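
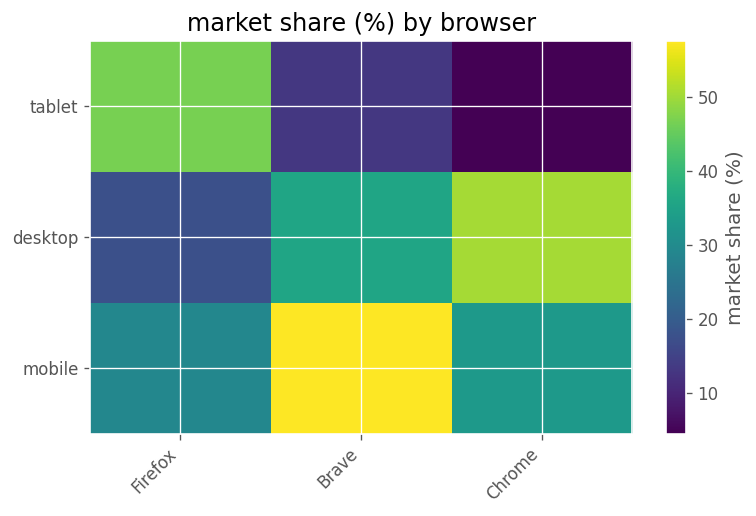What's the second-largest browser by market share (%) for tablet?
Brave

Top 3 for tablet: Firefox ≈ 45, Brave ≈ 15, Chrome ≈ 5.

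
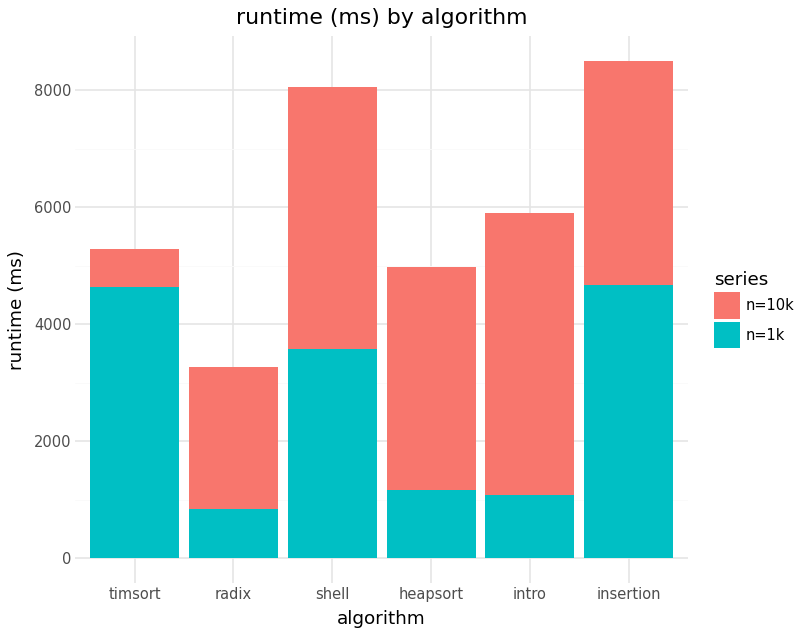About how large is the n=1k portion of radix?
≈ 1000

n=1k top ≈ 1000, bottom ≈ 0; segment ≈ 1000.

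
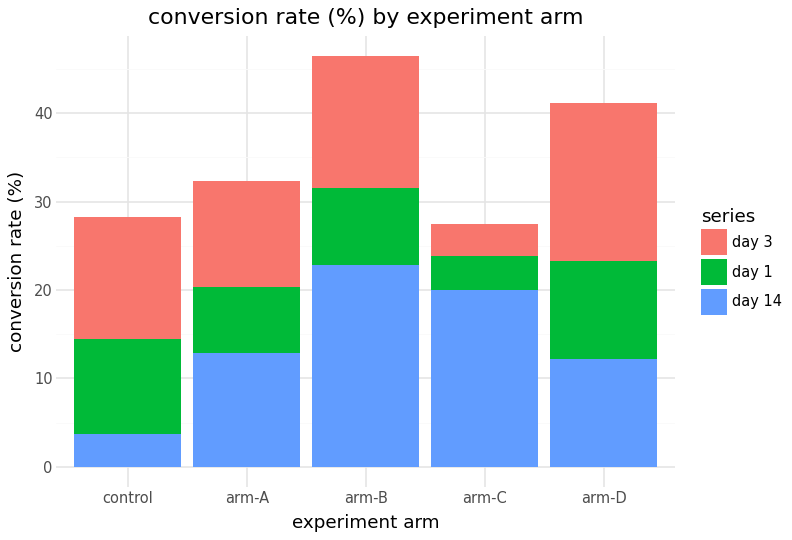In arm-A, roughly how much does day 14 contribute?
day 14 top ≈ 15, bottom ≈ 0; segment ≈ 15.

≈ 15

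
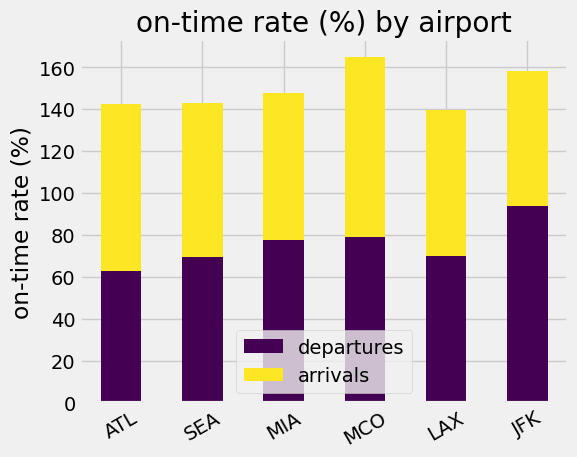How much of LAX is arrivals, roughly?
≈ 80

arrivals top ≈ 140, bottom ≈ 60; segment ≈ 80.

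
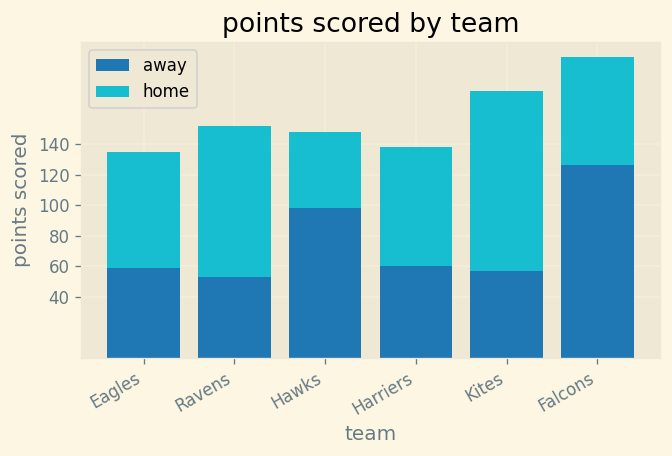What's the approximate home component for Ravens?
≈ 100

home top ≈ 160, bottom ≈ 60; segment ≈ 100.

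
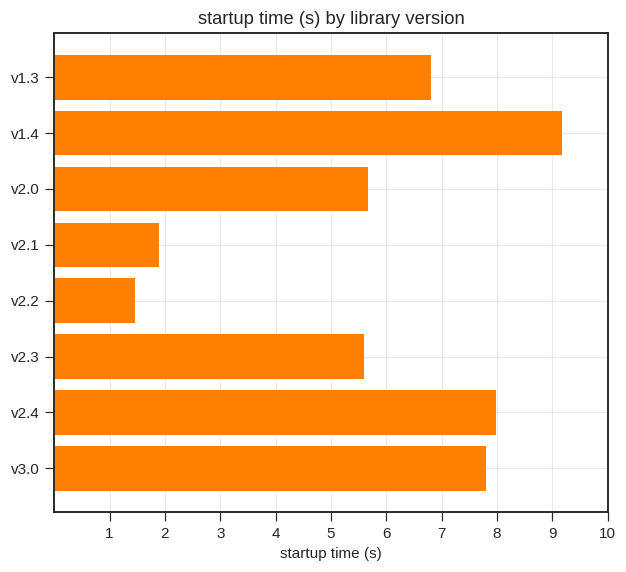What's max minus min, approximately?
Max v1.4 ≈ 9, min v2.2 ≈ 1; range ≈ 8.

≈ 8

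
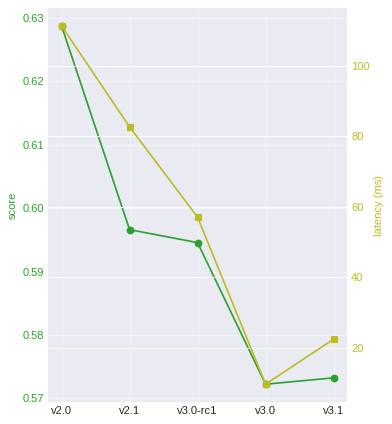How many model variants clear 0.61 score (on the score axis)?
Above 0.61: v2.0.

1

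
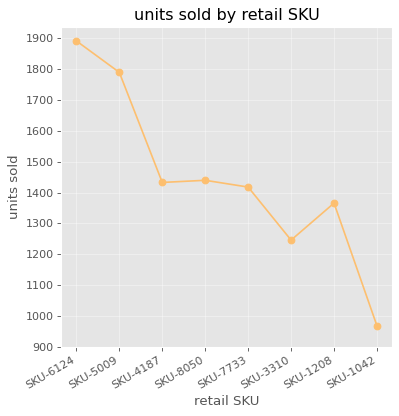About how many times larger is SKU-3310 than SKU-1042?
SKU-3310 ≈ 1200, SKU-1042 ≈ 1000; 1200/1000 ≈ 1.2.

≈ 1.2×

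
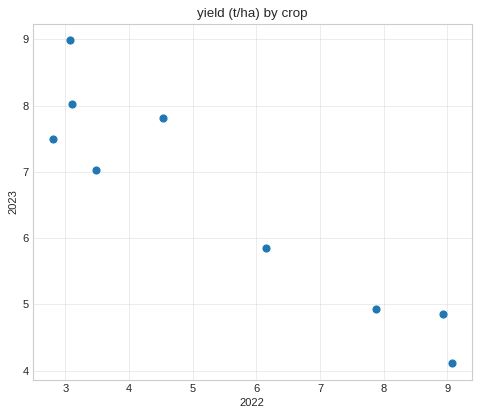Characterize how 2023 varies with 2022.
Points are negatively correlated; strong (|r| ≈ 0.9).

negative, strong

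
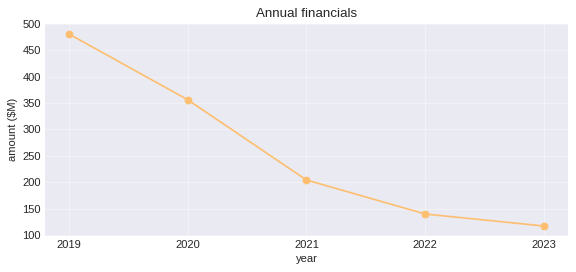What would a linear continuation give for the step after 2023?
Last three: 200, 150, 100 → slope ≈ -50/step → next ≈ 50.

≈ 50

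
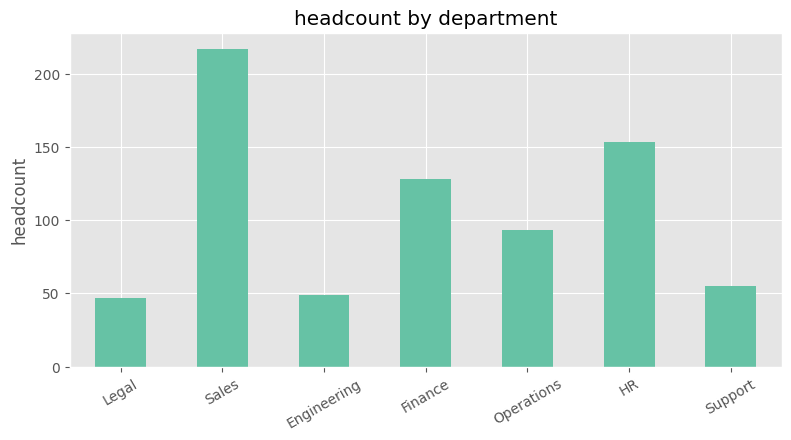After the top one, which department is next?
HR

Top 3: Sales ≈ 220, HR ≈ 160, Finance ≈ 120.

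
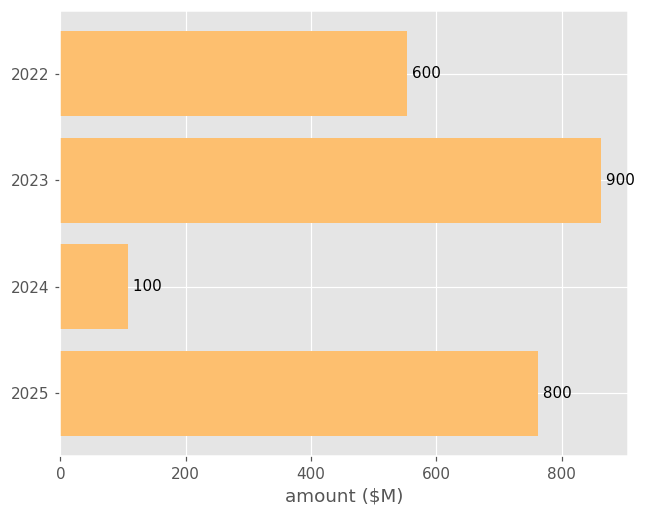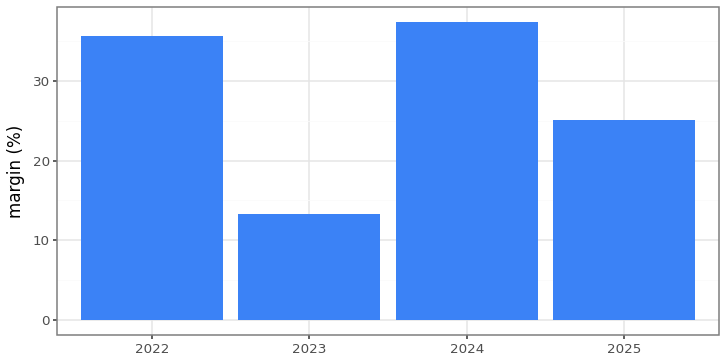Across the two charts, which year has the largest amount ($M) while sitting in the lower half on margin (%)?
2023

Chart 2 median margin (%) ≈ 30; below-median years: 2023, 2025. Among those, 2023 has the highest amount ($M) (≈ 900).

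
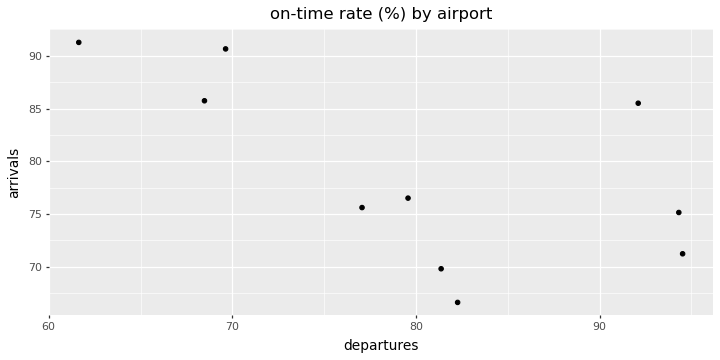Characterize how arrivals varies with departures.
negative, moderate

Points are negatively correlated; moderate (|r| ≈ 0.6).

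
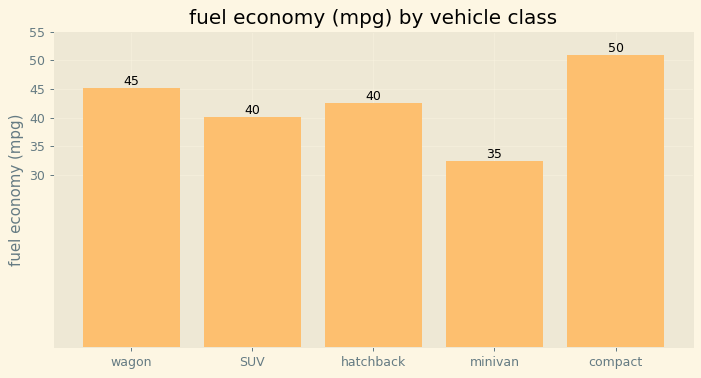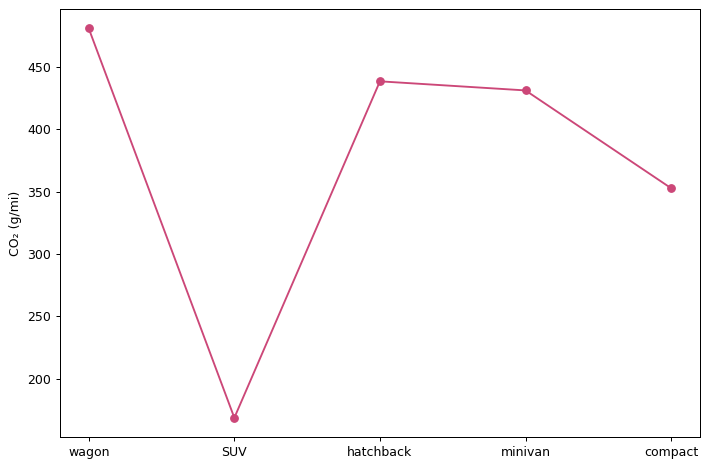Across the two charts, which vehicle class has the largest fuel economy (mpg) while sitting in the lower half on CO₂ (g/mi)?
compact

Chart 2 median CO₂ (g/mi) ≈ 450; below-median vehicle classes: SUV, compact. Among those, compact has the highest fuel economy (mpg) (≈ 50).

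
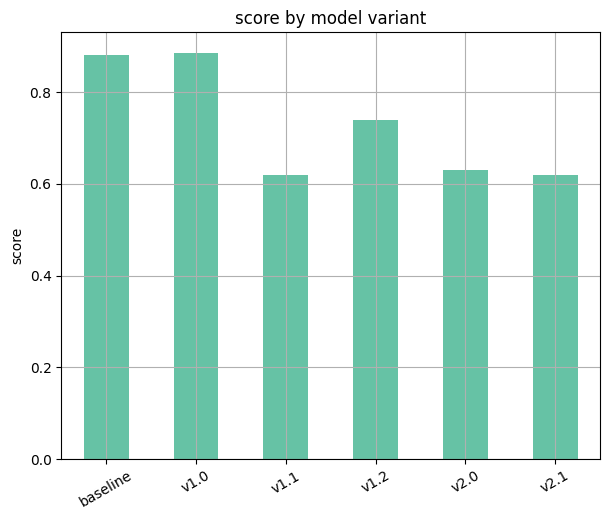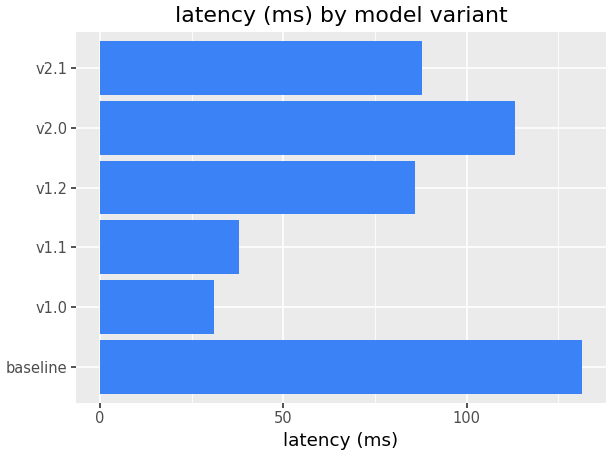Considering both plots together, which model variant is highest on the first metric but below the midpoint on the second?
Chart 2 median latency (ms) ≈ 80; below-median model variants: v1.0, v1.1, v1.2. Among those, v1.0 has the highest score (≈ 0.9).

v1.0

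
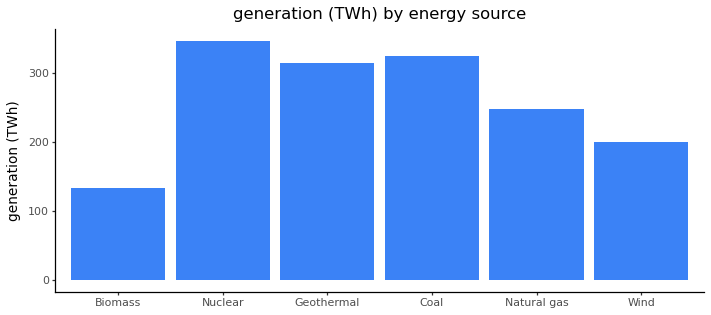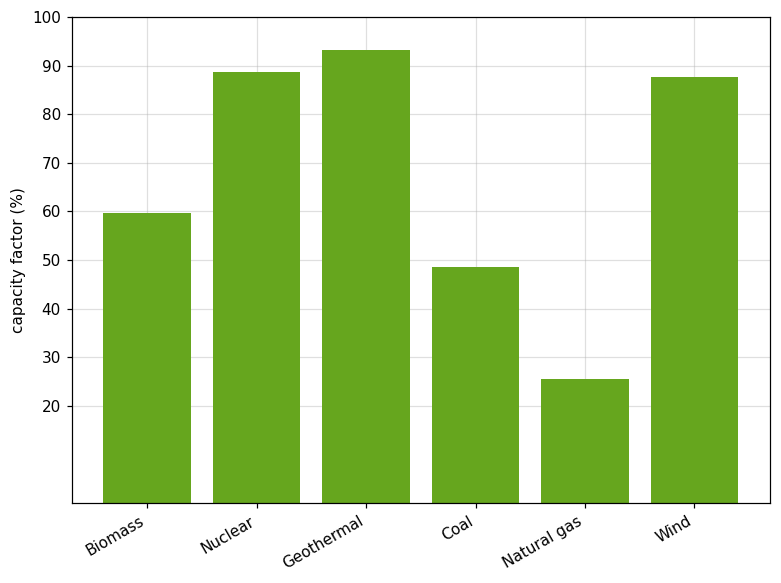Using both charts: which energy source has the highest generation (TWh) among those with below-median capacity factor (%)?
Coal

Chart 2 median capacity factor (%) ≈ 70; below-median energy sources: Biomass, Coal, Natural gas. Among those, Coal has the highest generation (TWh) (≈ 350).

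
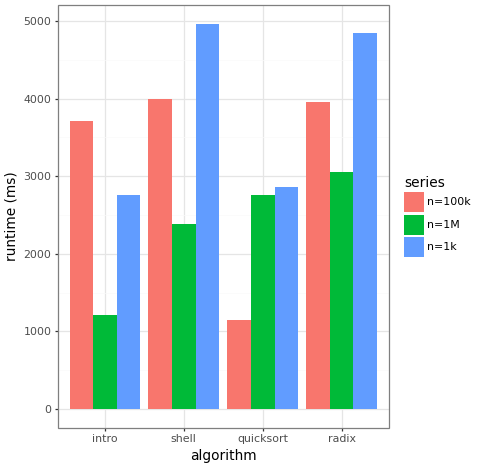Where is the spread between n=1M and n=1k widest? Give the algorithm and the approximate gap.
shell: n=1M ≈ 2500, n=1k ≈ 5000 → gap ≈ 2500. Next-largest (radix) is only ≈ 2000.

shell, ≈ 2500 ms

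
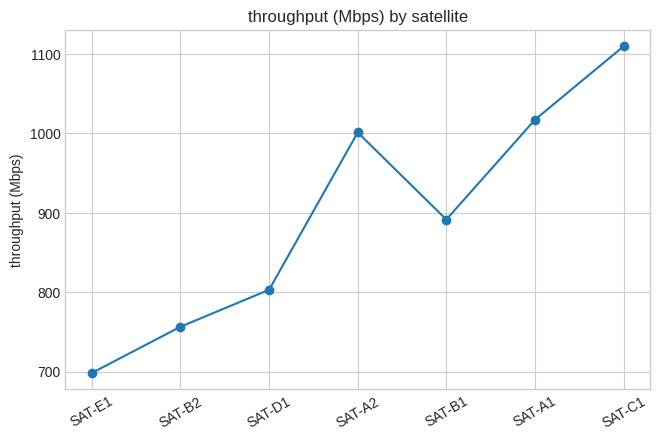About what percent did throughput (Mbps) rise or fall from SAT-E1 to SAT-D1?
SAT-E1 ≈ 700, SAT-D1 ≈ 800; (800 − 700) / 700 ≈ +14.3%.

≈ +14.3%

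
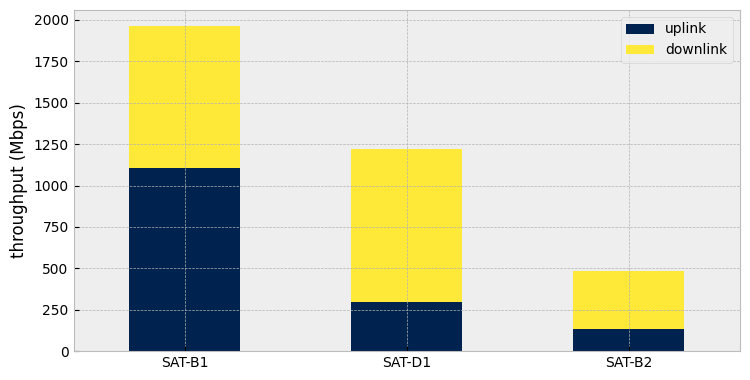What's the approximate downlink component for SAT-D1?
≈ 1000

downlink top ≈ 1200, bottom ≈ 200; segment ≈ 1000.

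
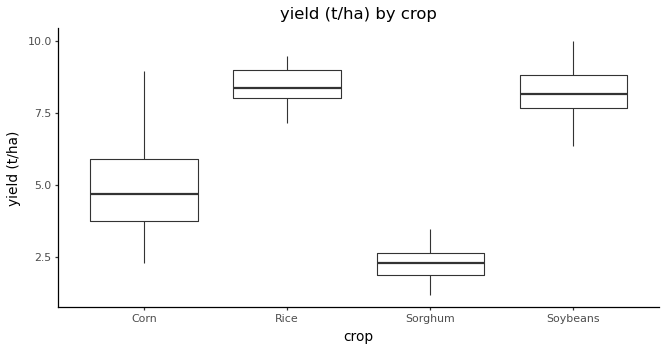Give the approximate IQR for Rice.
Q3 ≈ 9, Q1 ≈ 8; IQR ≈ 1.

≈ 1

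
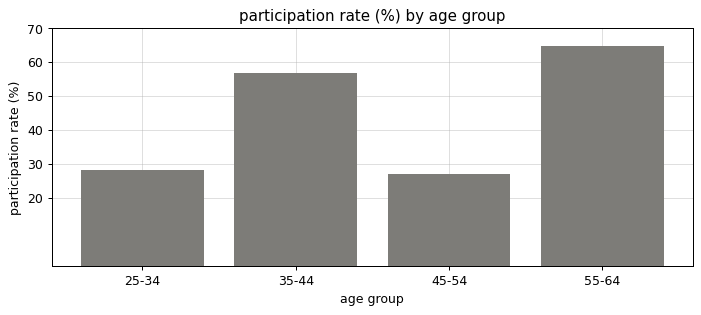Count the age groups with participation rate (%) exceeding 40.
2

Above 40: 35-44, 55-64.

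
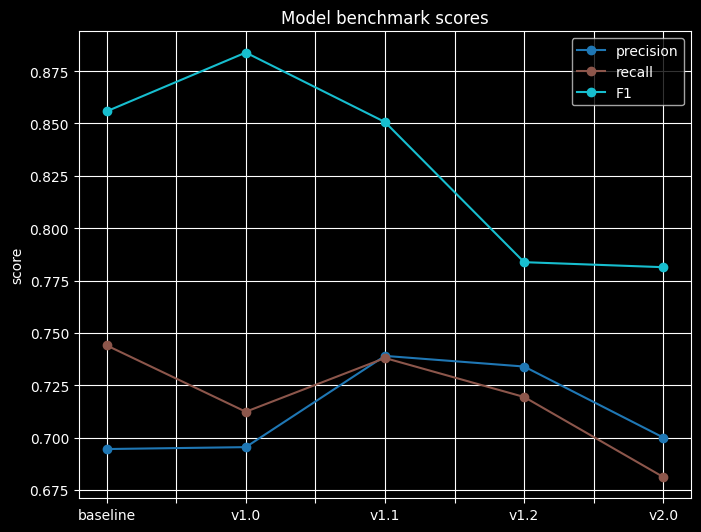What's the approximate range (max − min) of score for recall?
≈ 0.06

Max baseline ≈ 0.74, min v2.0 ≈ 0.68; range ≈ 0.06.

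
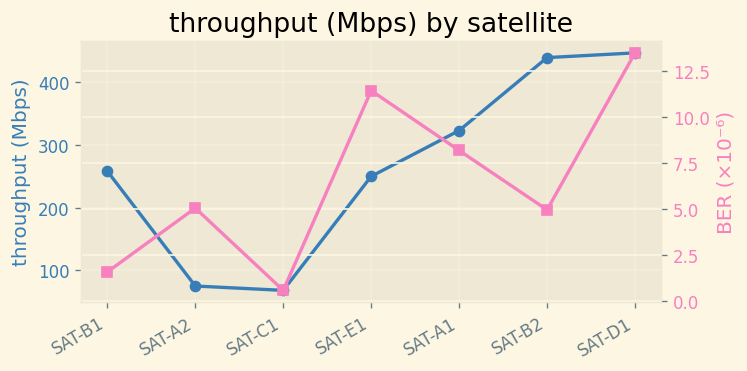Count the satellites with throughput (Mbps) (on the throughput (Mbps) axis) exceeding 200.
Above 200: SAT-B1, SAT-E1, SAT-A1, SAT-B2, SAT-D1.

5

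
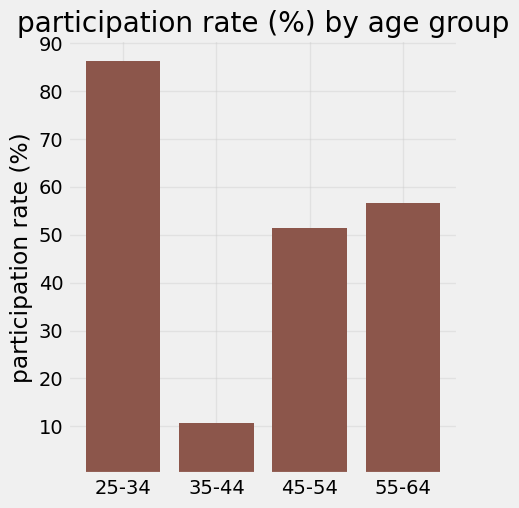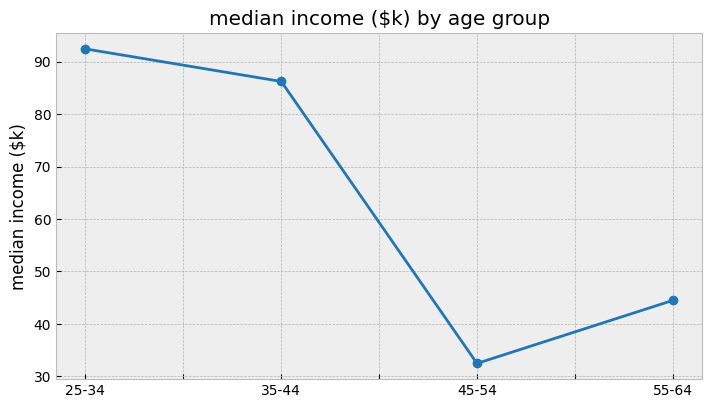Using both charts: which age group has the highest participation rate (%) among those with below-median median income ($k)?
Chart 2 median median income ($k) ≈ 70; below-median age groups: 45-54, 55-64. Among those, 55-64 has the highest participation rate (%) (≈ 60).

55-64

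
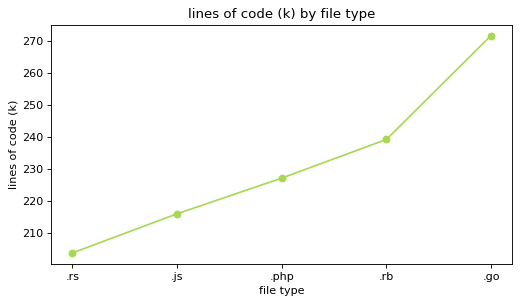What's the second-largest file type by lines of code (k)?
Top 3: .go ≈ 270, .rb ≈ 240, .php ≈ 230.

.rb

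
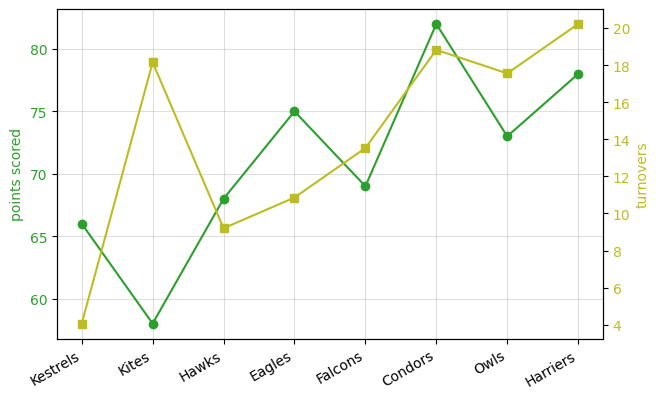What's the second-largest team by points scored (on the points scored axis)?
Top 3 (on the points scored axis): Condors ≈ 82, Harriers ≈ 78, Eagles ≈ 76.

Harriers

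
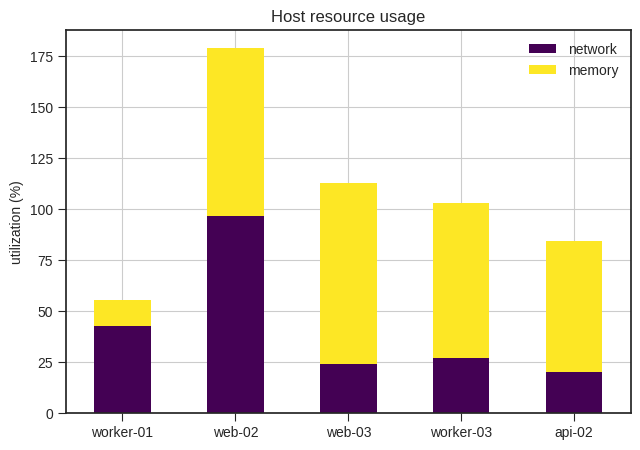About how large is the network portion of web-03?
network top ≈ 20, bottom ≈ 0; segment ≈ 20.

≈ 20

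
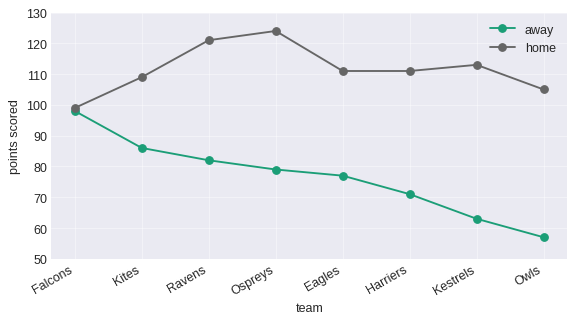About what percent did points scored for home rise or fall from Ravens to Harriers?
≈ -8.3%

Ravens ≈ 120, Harriers ≈ 110; (110 − 120) / 120 ≈ -8.3%.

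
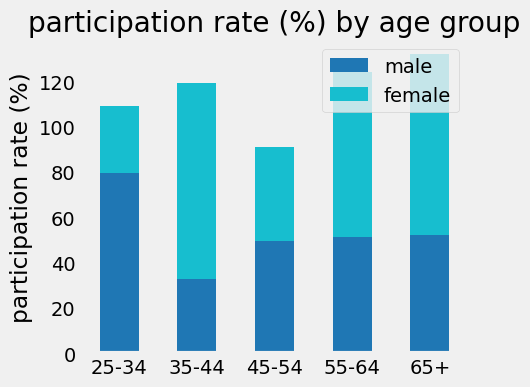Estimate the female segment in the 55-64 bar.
female top ≈ 120, bottom ≈ 60; segment ≈ 60.

≈ 60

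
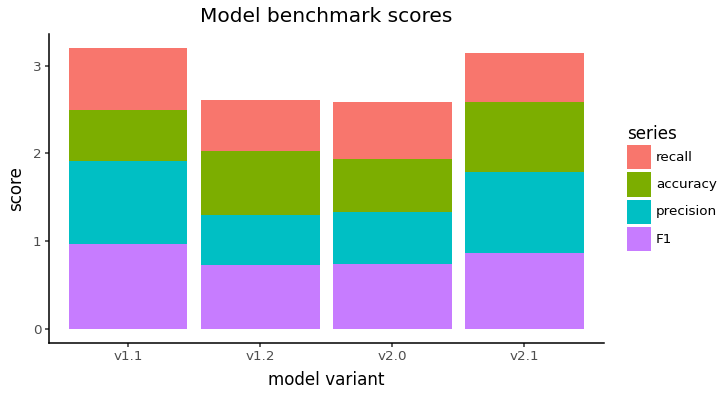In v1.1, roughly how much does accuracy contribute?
≈ 0.5

accuracy top ≈ 2.5, bottom ≈ 2.0; segment ≈ 0.5.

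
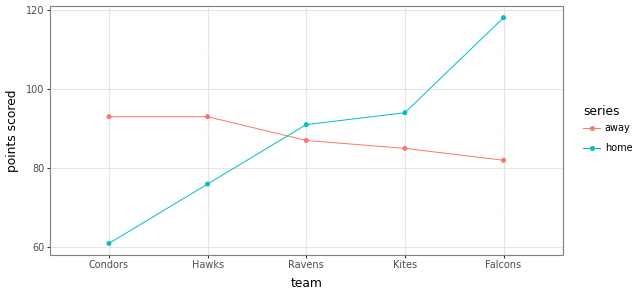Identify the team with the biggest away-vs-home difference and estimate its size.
Falcons: away ≈ 80, home ≈ 120 → gap ≈ 40. Next-largest (Condors) is only ≈ 35.

Falcons, ≈ 40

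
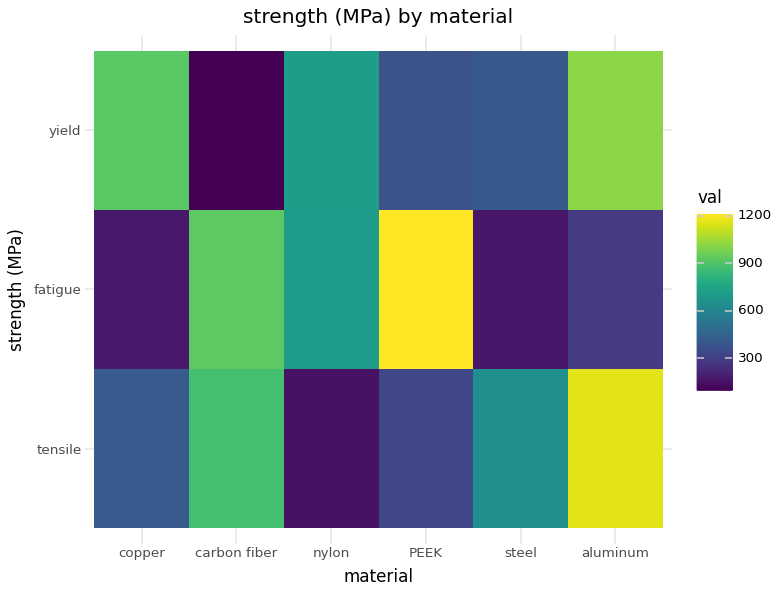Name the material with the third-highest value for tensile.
steel

Top 4 for tensile: aluminum ≈ 1200, carbon fiber ≈ 900, steel ≈ 600, copper ≈ 400.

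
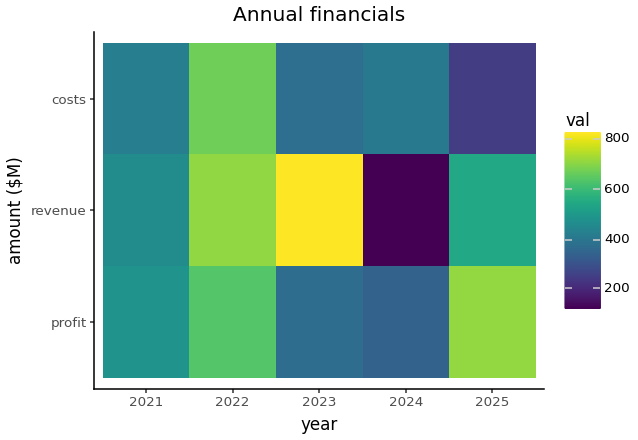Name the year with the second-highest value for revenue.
2022

Top 3 for revenue: 2023 ≈ 800, 2022 ≈ 700, 2025 ≈ 500.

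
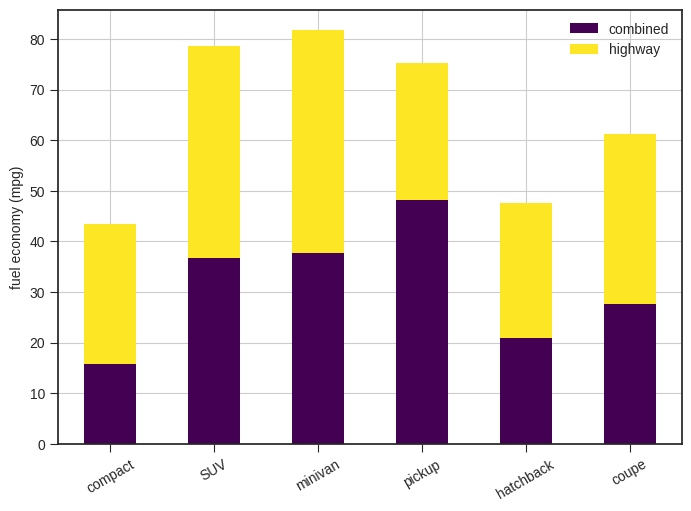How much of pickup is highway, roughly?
highway top ≈ 80, bottom ≈ 50; segment ≈ 30.

≈ 30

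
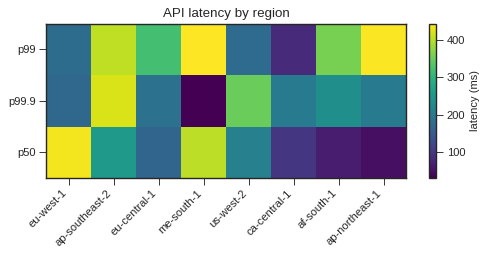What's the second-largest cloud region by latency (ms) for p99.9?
us-west-2

Top 3 for p99.9: ap-southeast-2 ≈ 400, us-west-2 ≈ 350, af-south-1 ≈ 250.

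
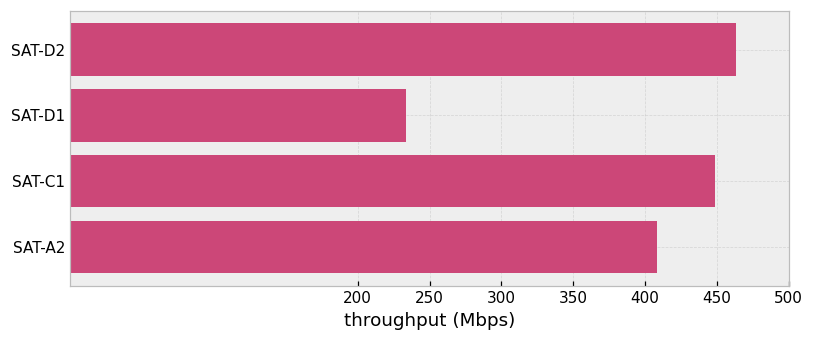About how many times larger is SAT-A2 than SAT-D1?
SAT-A2 ≈ 400, SAT-D1 ≈ 250; 400/250 ≈ 1.6.

≈ 1.6×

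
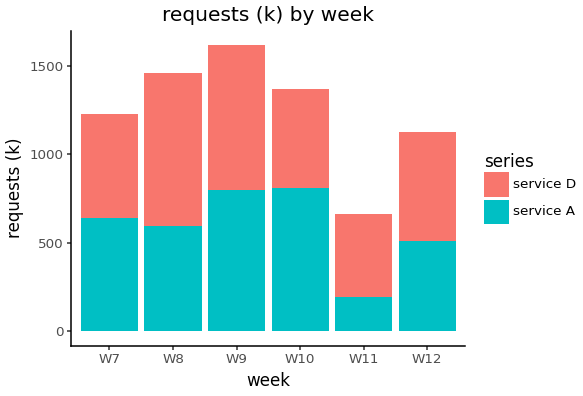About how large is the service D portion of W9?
≈ 800

service D top ≈ 1600, bottom ≈ 800; segment ≈ 800.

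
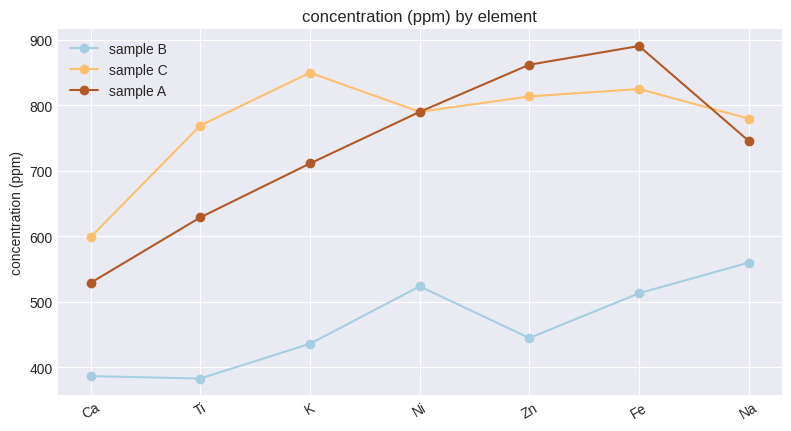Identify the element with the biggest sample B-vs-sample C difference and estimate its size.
K: sample B ≈ 450, sample C ≈ 850 → gap ≈ 400. Next-largest (Ti) is only ≈ 350.

K, ≈ 400 ppm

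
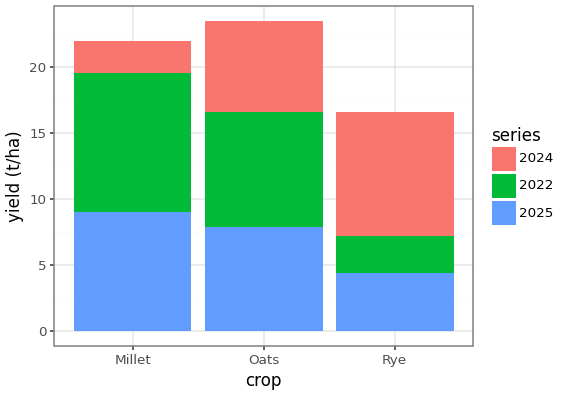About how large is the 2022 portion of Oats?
≈ 8

2022 top ≈ 16, bottom ≈ 8; segment ≈ 8.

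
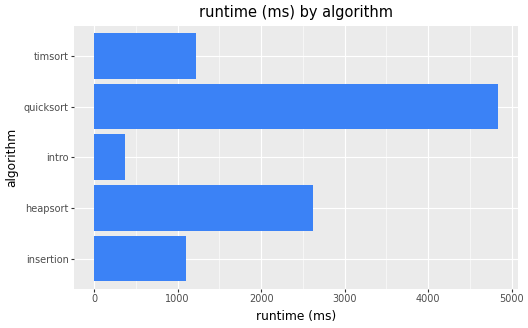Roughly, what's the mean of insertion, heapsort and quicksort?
≈ 2833

(1000 + 2500 + 5000) / 3 ≈ 2833.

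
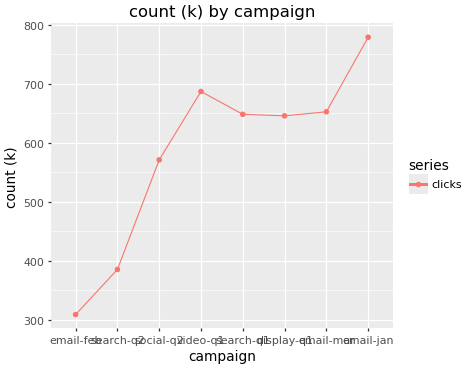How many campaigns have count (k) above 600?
Above 600: video-q1, search-q1, display-q1, email-mar, email-jan.

5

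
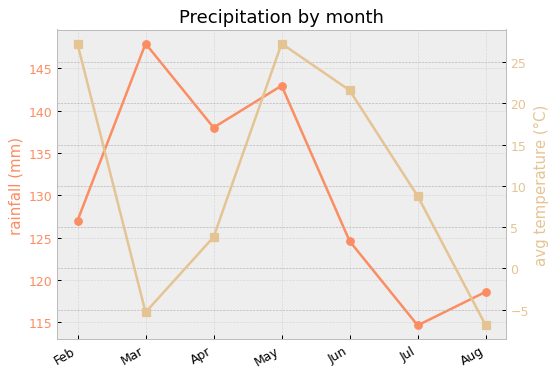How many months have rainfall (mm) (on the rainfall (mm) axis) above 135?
Above 135: Mar, Apr, May.

3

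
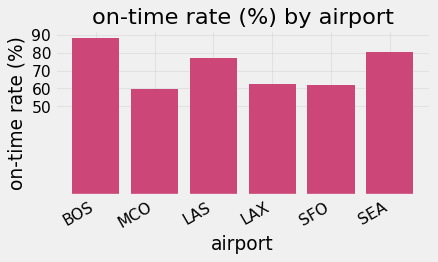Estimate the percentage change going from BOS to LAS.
≈ -11.1%

BOS ≈ 90, LAS ≈ 80; (80 − 90) / 90 ≈ -11.1%.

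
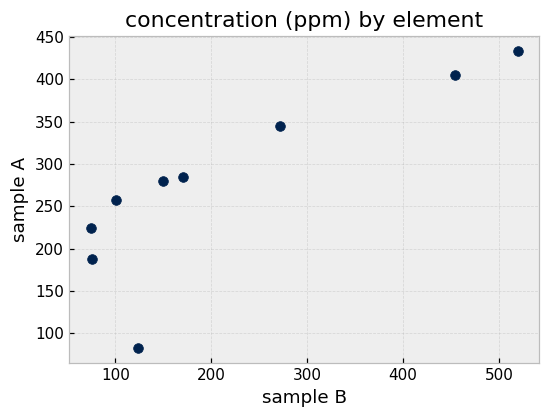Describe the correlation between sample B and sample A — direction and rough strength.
Points are positively correlated; strong (|r| ≈ 0.8).

positive, strong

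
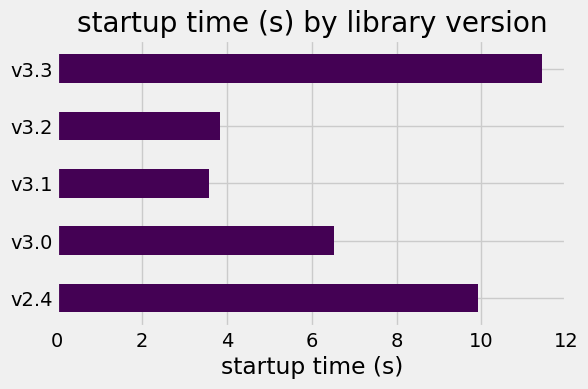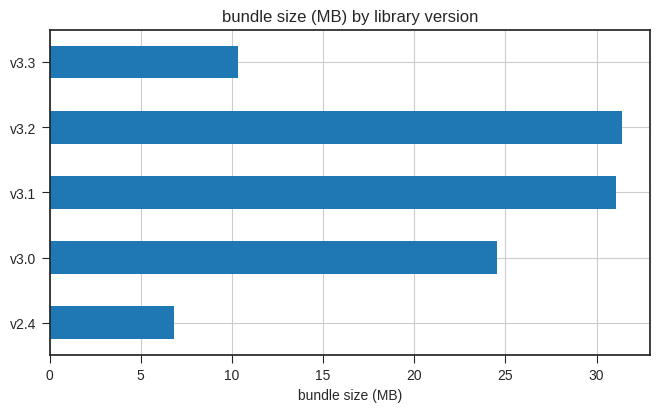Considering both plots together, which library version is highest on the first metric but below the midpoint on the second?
Chart 2 median bundle size (MB) ≈ 25; below-median library versions: v2.4, v3.3. Among those, v3.3 has the highest startup time (s) (≈ 12).

v3.3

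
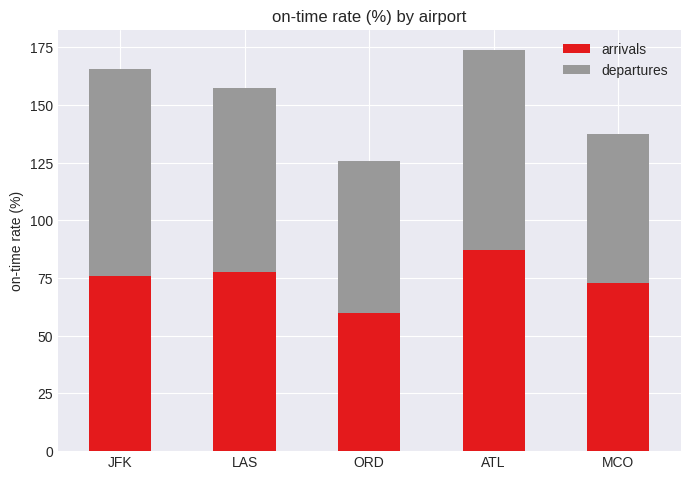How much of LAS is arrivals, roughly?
arrivals top ≈ 80, bottom ≈ 0; segment ≈ 80.

≈ 80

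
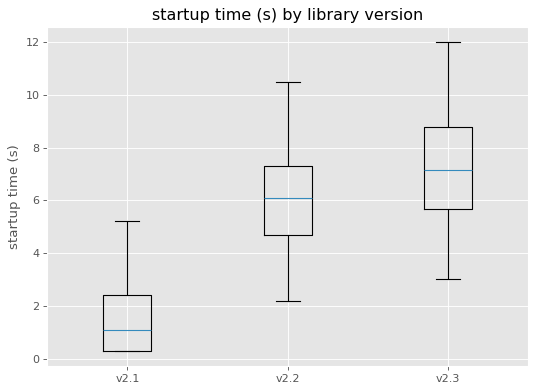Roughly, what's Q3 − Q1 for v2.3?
≈ 3

Q3 ≈ 9, Q1 ≈ 6; IQR ≈ 3.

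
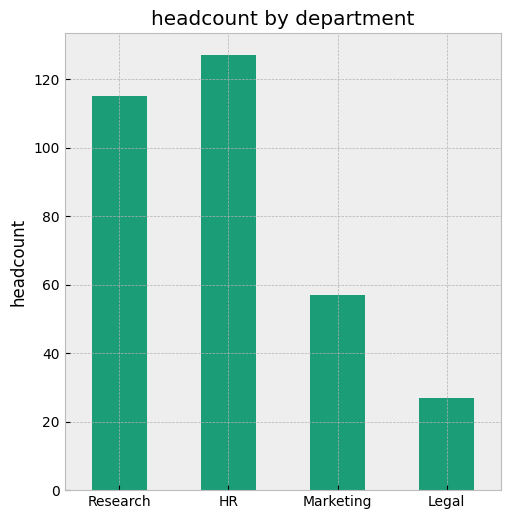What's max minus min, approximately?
≈ 100

Max HR ≈ 120, min Legal ≈ 20; range ≈ 100.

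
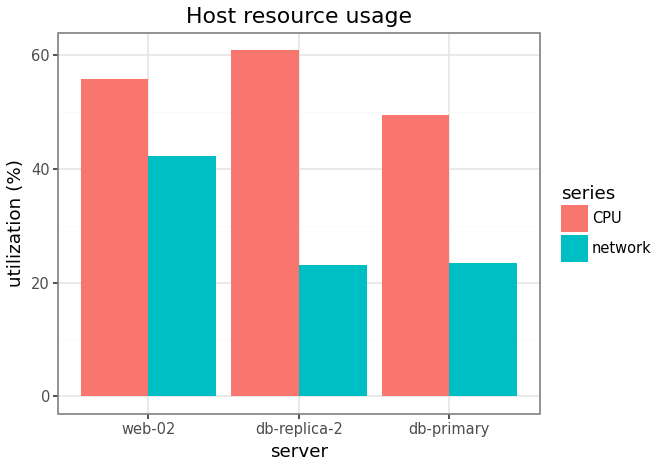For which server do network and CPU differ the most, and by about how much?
db-replica-2: network ≈ 20, CPU ≈ 60 → gap ≈ 40. Next-largest (db-primary) is only ≈ 30.

db-replica-2, ≈ 40 %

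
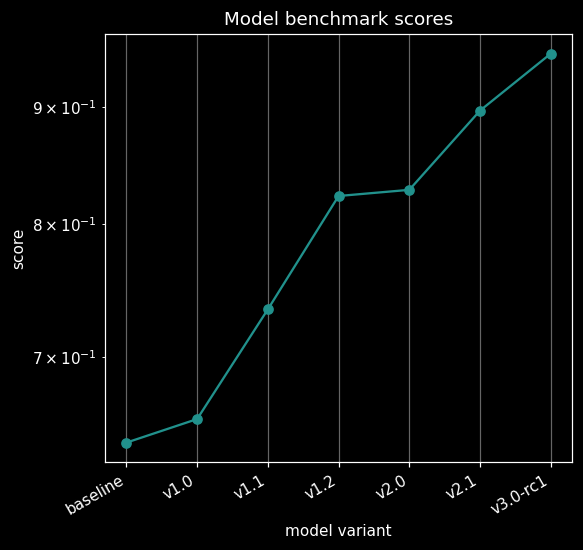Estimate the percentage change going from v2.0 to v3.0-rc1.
≈ +11.8%

v2.0 ≈ 0.85, v3.0-rc1 ≈ 0.95; (0.95 − 0.85) / 0.85 ≈ +11.8%.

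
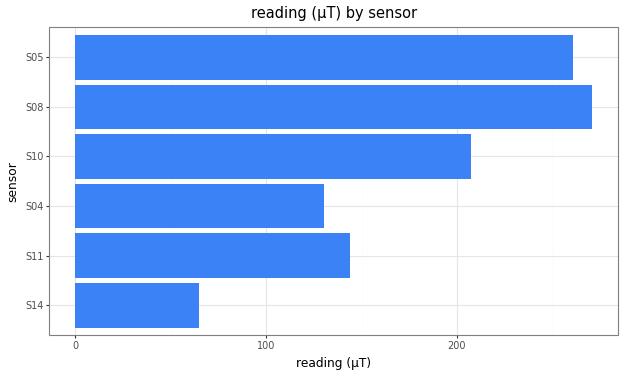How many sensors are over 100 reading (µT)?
Above 100: S11, S04, S10, S08, S05.

5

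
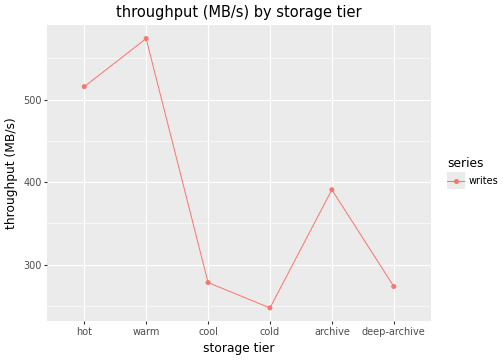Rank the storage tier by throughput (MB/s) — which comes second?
Top 3: warm ≈ 550, hot ≈ 500, archive ≈ 400.

hot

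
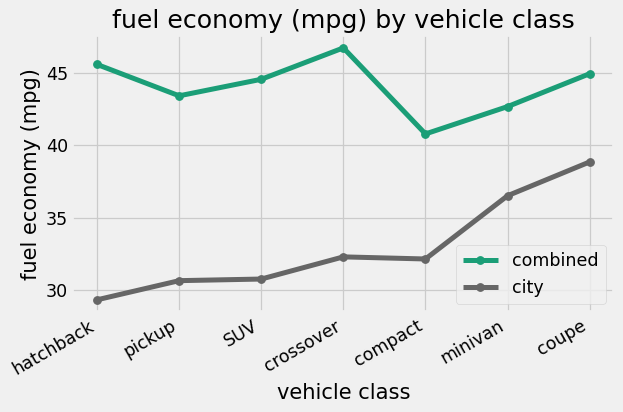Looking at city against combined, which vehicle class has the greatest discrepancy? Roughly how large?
hatchback: city ≈ 30, combined ≈ 46 → gap ≈ 16. Next-largest (crossover) is only ≈ 14.

hatchback, ≈ 16 mpg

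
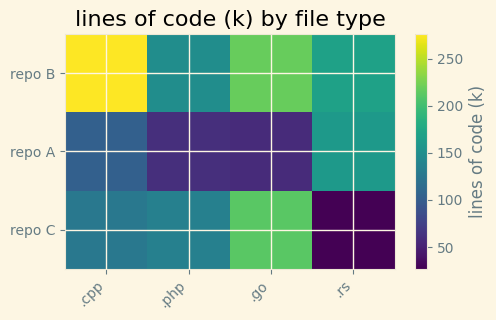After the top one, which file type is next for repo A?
Top 3 for repo A: .rs ≈ 150, .cpp ≈ 100, .php ≈ 50.

.cpp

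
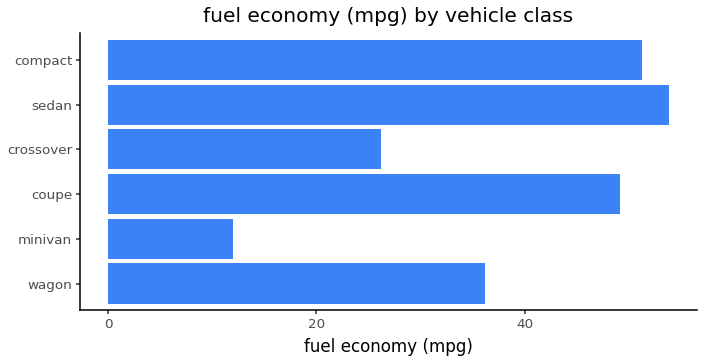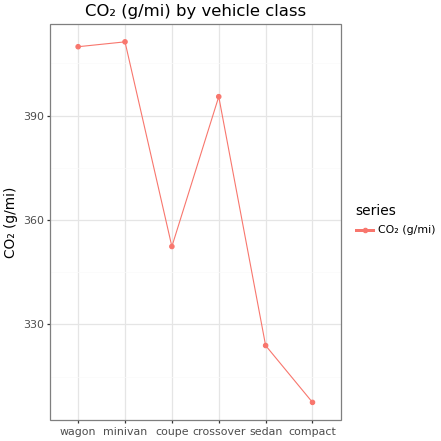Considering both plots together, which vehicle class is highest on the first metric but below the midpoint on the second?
Chart 2 median CO₂ (g/mi) ≈ 350; below-median vehicle classes: coupe, sedan, compact. Among those, sedan has the highest fuel economy (mpg) (≈ 55).

sedan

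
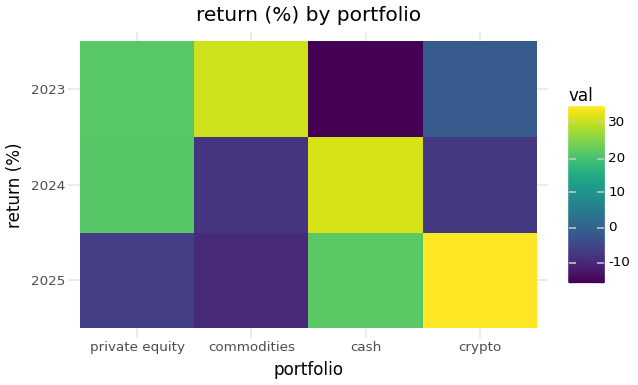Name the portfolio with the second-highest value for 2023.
Top 3 for 2023: commodities ≈ 30, private equity ≈ 20, crypto ≈ 0.

private equity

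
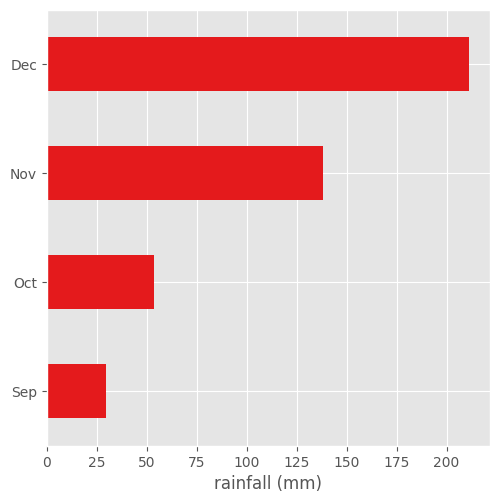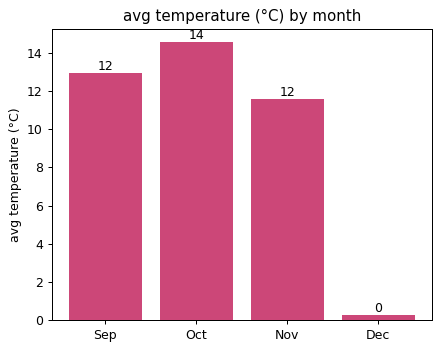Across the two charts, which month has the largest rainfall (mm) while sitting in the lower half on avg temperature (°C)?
Chart 2 median avg temperature (°C) ≈ 12; below-median months: Nov, Dec. Among those, Dec has the highest rainfall (mm) (≈ 220).

Dec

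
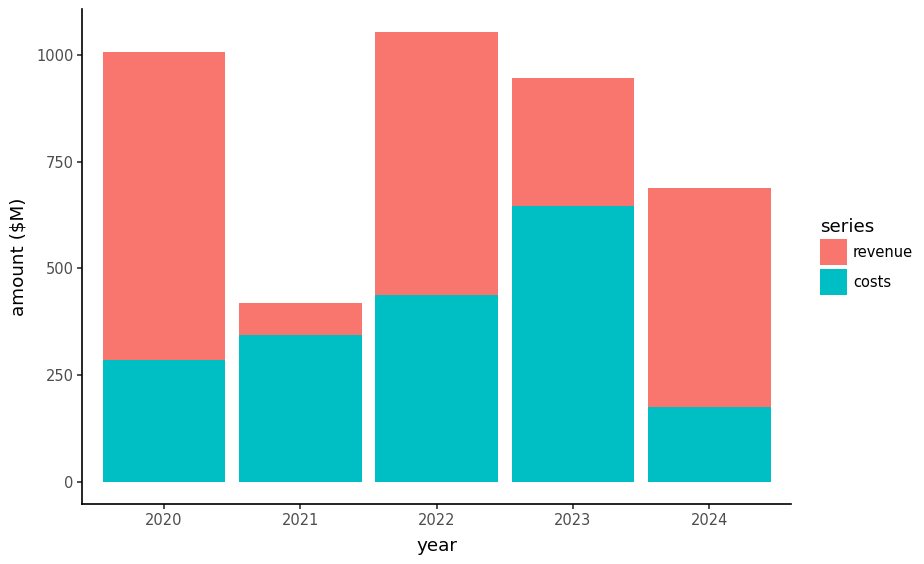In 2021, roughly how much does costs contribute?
≈ 300

costs top ≈ 300, bottom ≈ 0; segment ≈ 300.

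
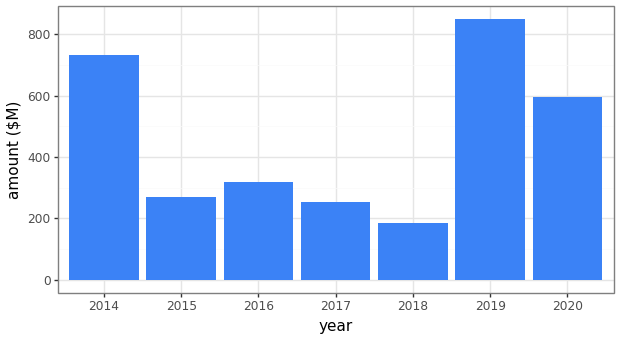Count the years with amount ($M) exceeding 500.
Above 500: 2014, 2019, 2020.

3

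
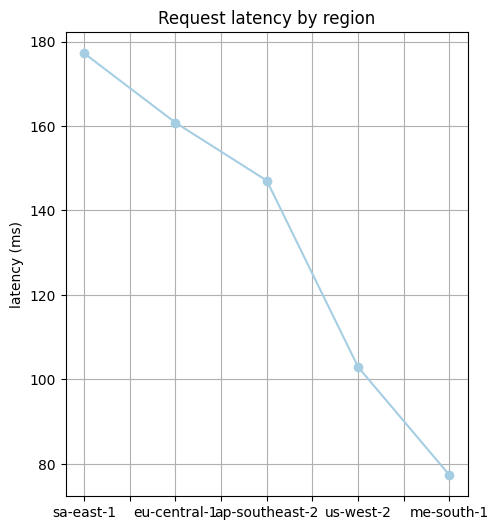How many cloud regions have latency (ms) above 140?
3

Above 140: sa-east-1, eu-central-1, ap-southeast-2.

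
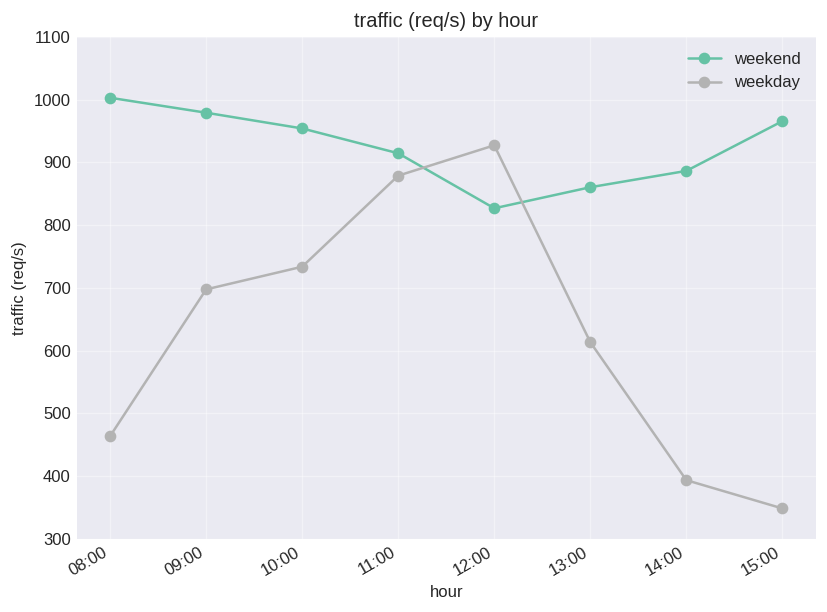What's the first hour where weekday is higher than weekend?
12:00

11:00: weekday ≈ 900 vs weekend ≈ 900 (not yet); 12:00: weekday ≈ 900 vs weekend ≈ 800 (first crossover).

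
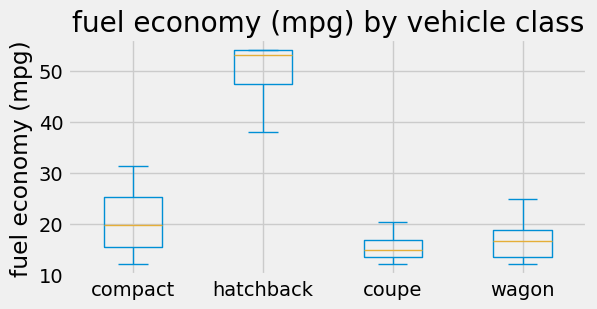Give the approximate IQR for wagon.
≈ 5

Q3 ≈ 20, Q1 ≈ 15; IQR ≈ 5.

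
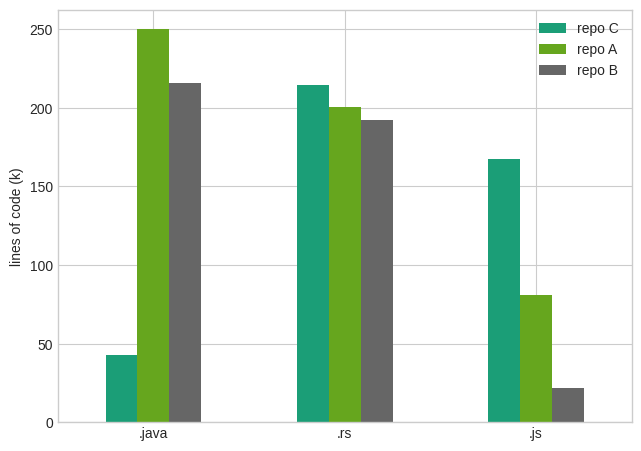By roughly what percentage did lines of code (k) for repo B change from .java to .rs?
.java ≈ 225, .rs ≈ 200; (200 − 225) / 225 ≈ -11.1%.

≈ -11.1%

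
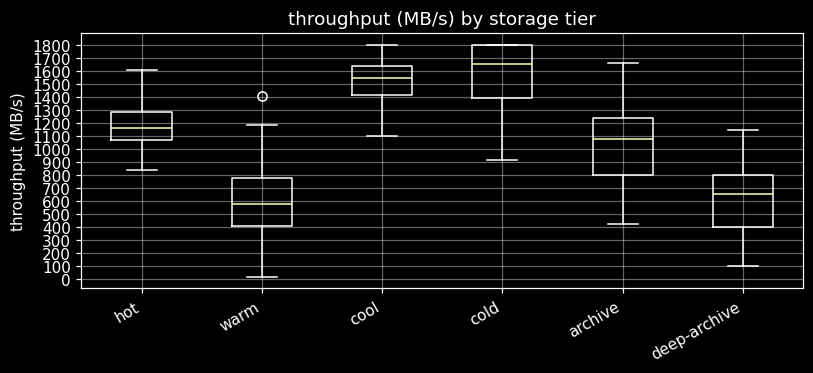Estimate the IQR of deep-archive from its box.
≈ 400

Q3 ≈ 800, Q1 ≈ 400; IQR ≈ 400.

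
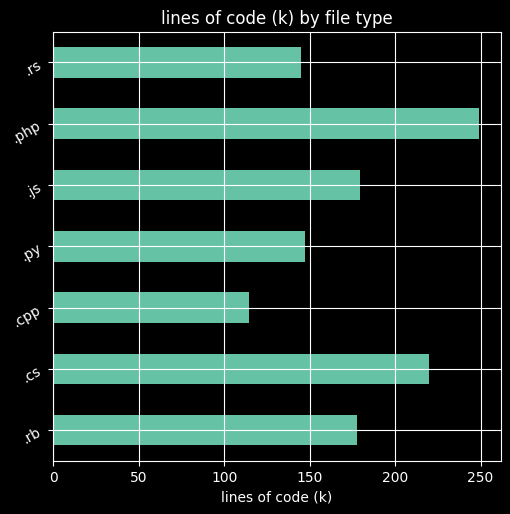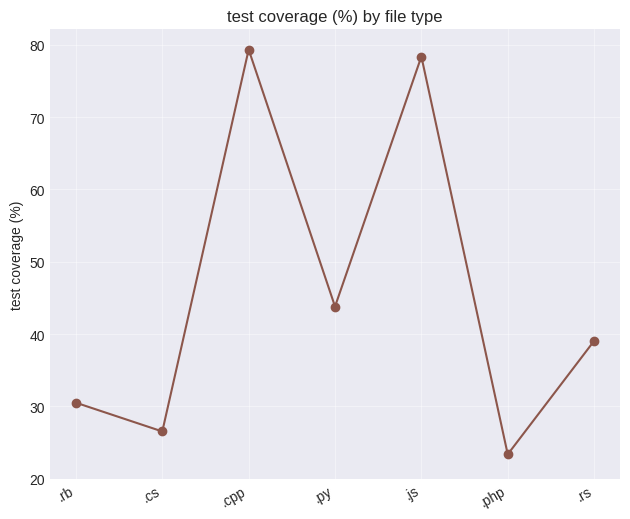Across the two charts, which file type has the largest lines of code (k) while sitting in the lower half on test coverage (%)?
Chart 2 median test coverage (%) ≈ 40; below-median file types: .rb, .cs, .php. Among those, .php has the highest lines of code (k) (≈ 250).

.php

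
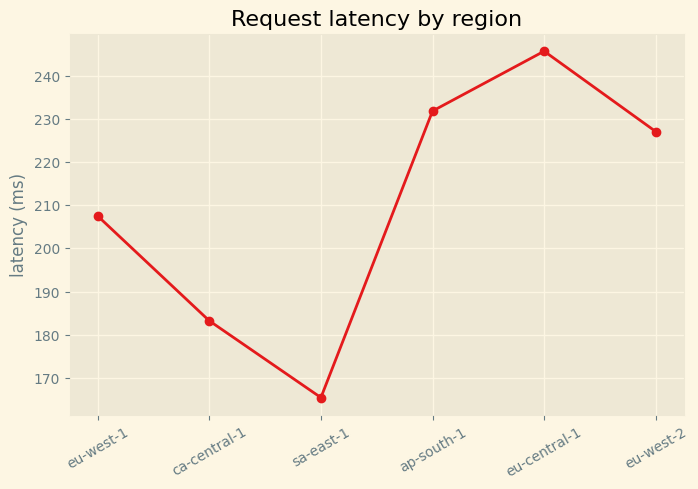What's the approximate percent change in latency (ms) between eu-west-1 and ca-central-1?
eu-west-1 ≈ 210, ca-central-1 ≈ 180; (180 − 210) / 210 ≈ -14.3%.

≈ -14.3%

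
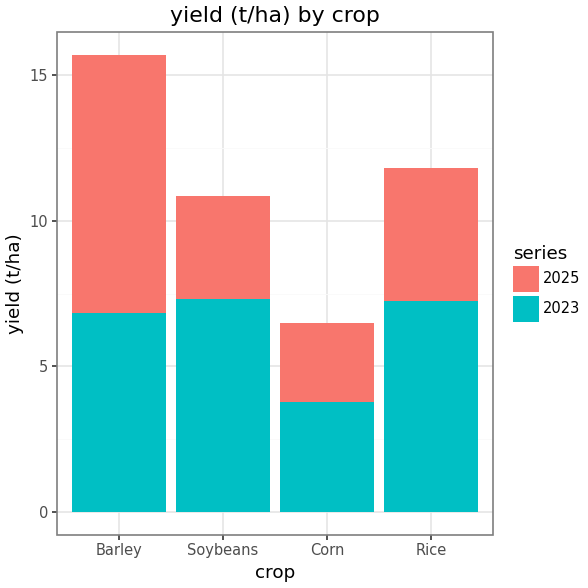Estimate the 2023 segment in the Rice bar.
2023 top ≈ 8, bottom ≈ 0; segment ≈ 8.

≈ 8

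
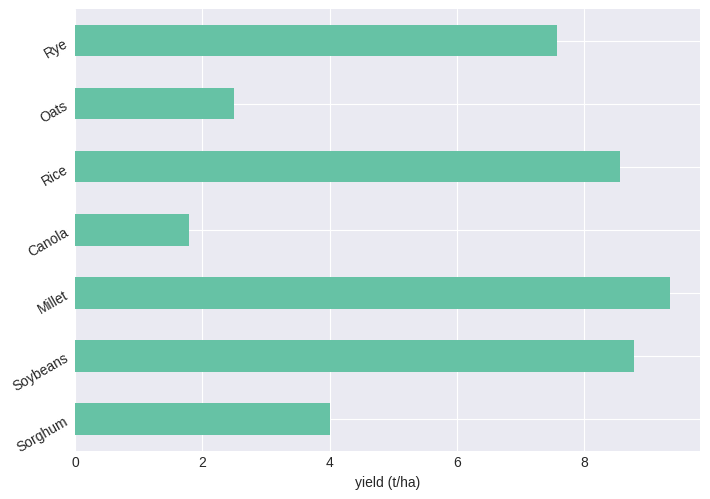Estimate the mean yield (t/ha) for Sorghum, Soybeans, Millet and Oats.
≈ 6

(4 + 9 + 9 + 2) / 4 ≈ 6.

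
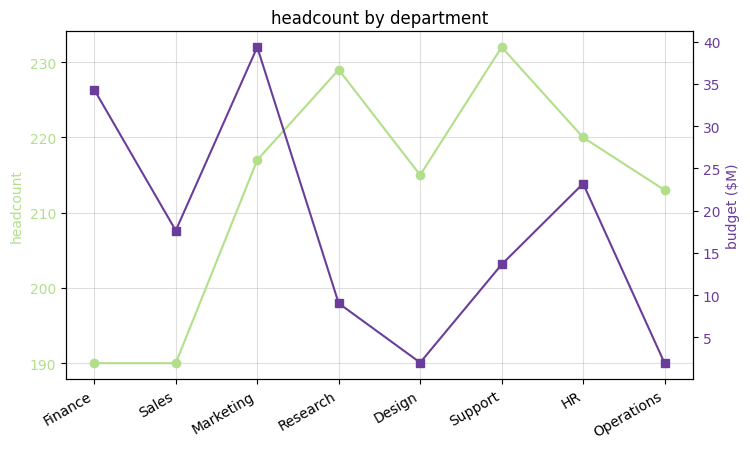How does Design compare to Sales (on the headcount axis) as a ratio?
≈ 1.13×

Design ≈ 215, Sales ≈ 190; 215/190 ≈ 1.13.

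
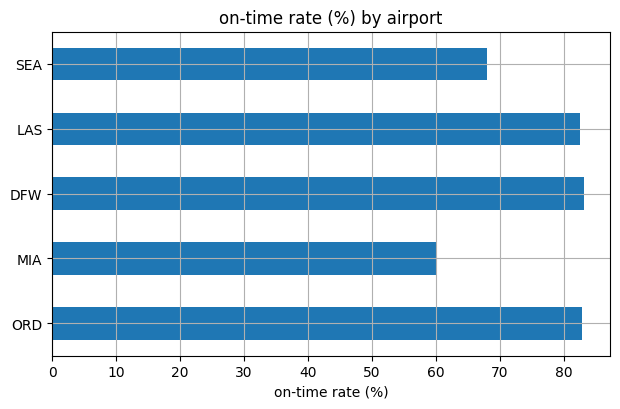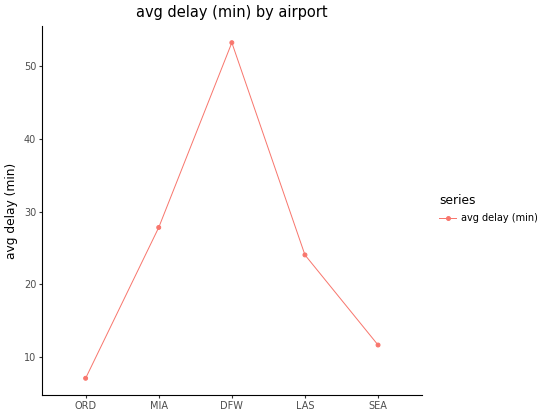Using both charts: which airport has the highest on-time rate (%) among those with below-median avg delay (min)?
Chart 2 median avg delay (min) ≈ 25; below-median airports: ORD, SEA. Among those, ORD has the highest on-time rate (%) (≈ 80).

ORD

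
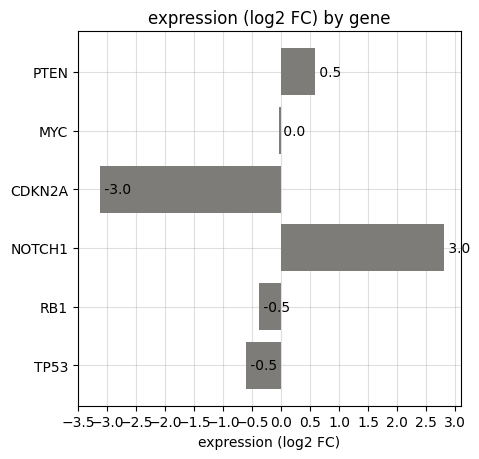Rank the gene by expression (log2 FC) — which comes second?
PTEN

Top 3: NOTCH1 ≈ 3.0, PTEN ≈ 0.5, MYC ≈ 0.0.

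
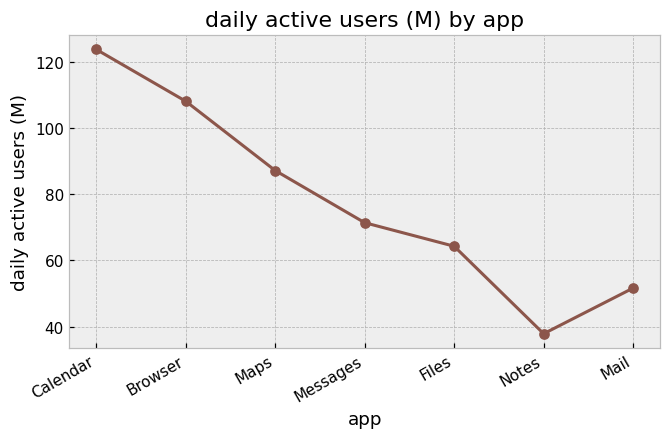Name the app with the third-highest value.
Top 4: Calendar ≈ 120, Browser ≈ 110, Maps ≈ 90, Messages ≈ 70.

Maps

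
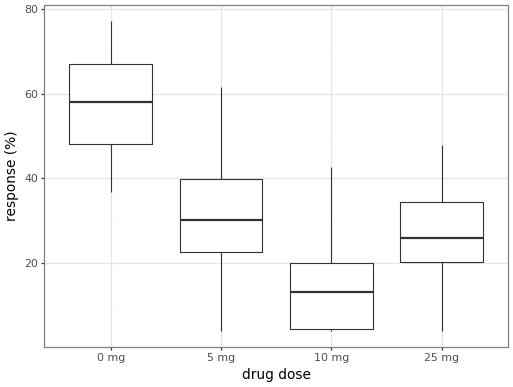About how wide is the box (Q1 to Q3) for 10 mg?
Q3 ≈ 20, Q1 ≈ 5; IQR ≈ 15.

≈ 15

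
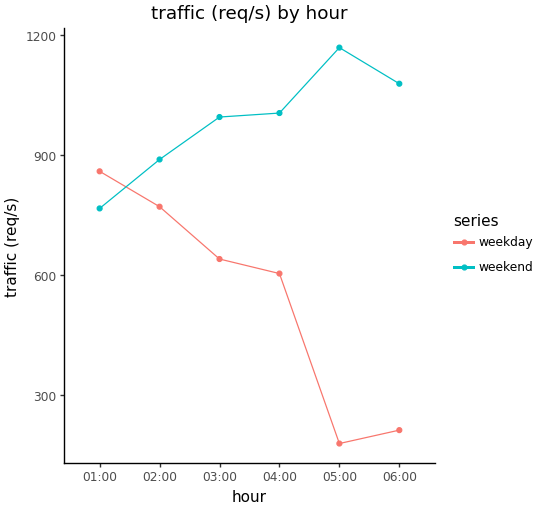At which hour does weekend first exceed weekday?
01:00: weekend ≈ 800 vs weekday ≈ 900 (not yet); 02:00: weekend ≈ 900 vs weekday ≈ 800 (first crossover).

02:00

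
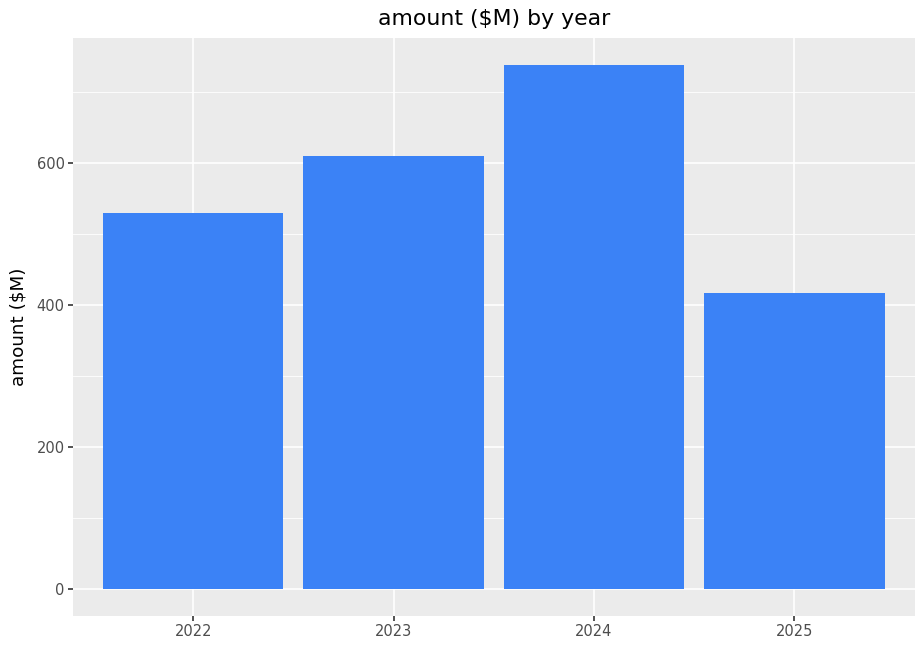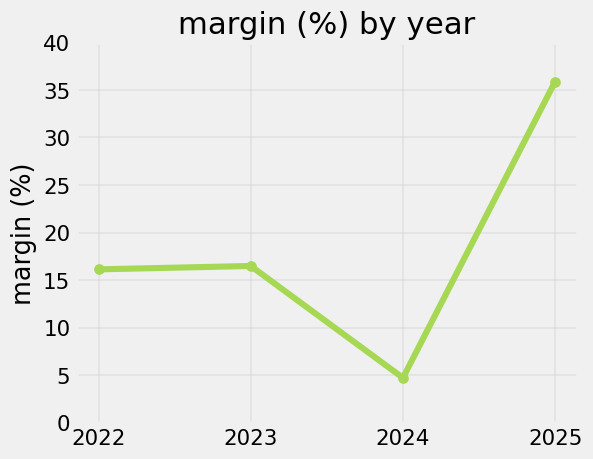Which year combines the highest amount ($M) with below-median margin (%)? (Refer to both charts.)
2024

Chart 2 median margin (%) ≈ 15; below-median years: 2022, 2024. Among those, 2024 has the highest amount ($M) (≈ 700).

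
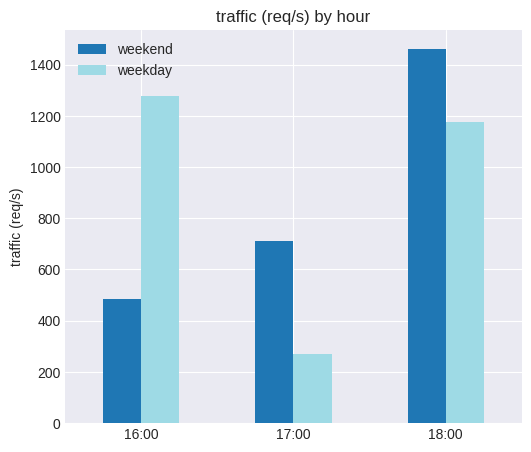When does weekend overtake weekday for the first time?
16:00: weekend ≈ 400 vs weekday ≈ 1200 (not yet); 17:00: weekend ≈ 800 vs weekday ≈ 200 (first crossover).

17:00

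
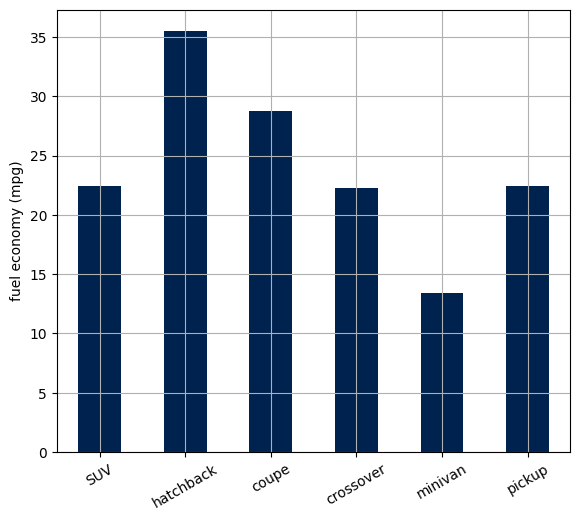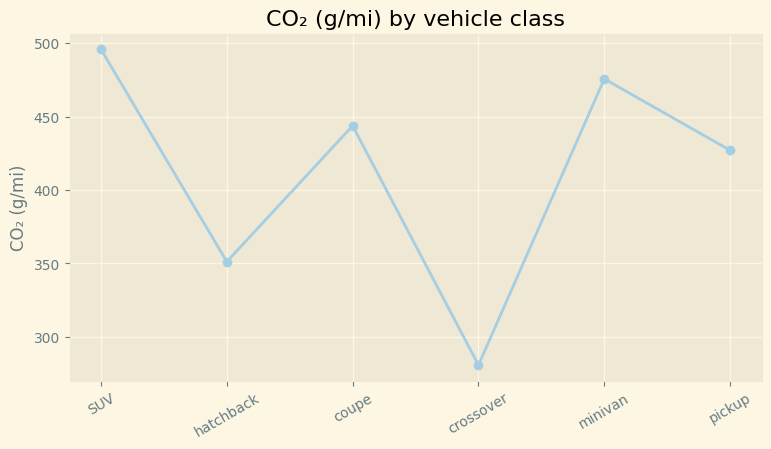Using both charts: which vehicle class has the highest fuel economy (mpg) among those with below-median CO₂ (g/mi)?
Chart 2 median CO₂ (g/mi) ≈ 450; below-median vehicle classes: hatchback, crossover, pickup. Among those, hatchback has the highest fuel economy (mpg) (≈ 35).

hatchback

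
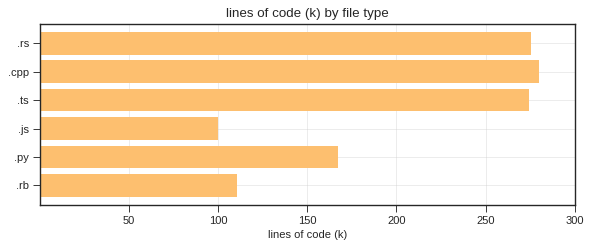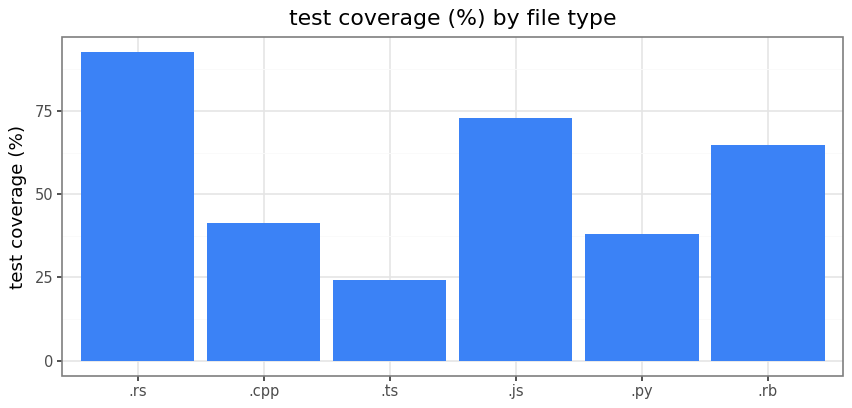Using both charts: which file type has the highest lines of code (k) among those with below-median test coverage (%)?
.cpp

Chart 2 median test coverage (%) ≈ 50; below-median file types: .cpp, .ts, .py. Among those, .cpp has the highest lines of code (k) (≈ 300).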